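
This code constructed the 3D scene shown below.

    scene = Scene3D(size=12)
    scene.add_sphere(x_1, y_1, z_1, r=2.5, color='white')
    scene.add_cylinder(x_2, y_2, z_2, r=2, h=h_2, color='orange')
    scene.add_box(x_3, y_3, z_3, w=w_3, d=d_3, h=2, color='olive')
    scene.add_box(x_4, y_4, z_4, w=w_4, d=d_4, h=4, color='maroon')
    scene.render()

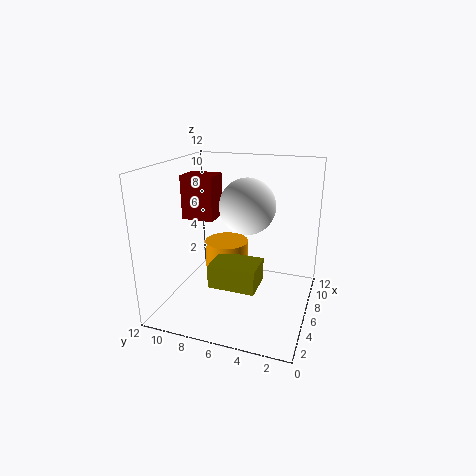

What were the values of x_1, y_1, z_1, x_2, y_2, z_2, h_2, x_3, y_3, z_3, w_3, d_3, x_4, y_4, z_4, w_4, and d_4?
x_1 = 8.5, y_1 = 6, z_1 = 8, x_2 = 8.5, y_2 = 8, z_2 = 1.5, h_2 = 3, x_3 = 4, y_3 = 4, z_3 = 2, w_3 = 3, d_3 = 4, x_4 = 7.5, y_4 = 9, z_4 = 6.5, w_4 = 2.5, d_4 = 3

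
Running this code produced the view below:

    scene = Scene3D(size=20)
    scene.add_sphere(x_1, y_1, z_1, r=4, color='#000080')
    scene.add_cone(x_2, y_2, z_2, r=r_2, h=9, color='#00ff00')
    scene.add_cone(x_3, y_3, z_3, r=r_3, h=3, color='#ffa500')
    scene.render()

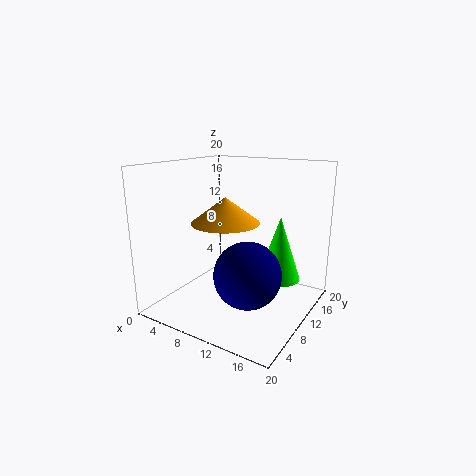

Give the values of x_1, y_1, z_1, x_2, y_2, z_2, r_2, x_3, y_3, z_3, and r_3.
x_1 = 15, y_1 = 4, z_1 = 8, x_2 = 15, y_2 = 13, z_2 = 4, r_2 = 3, x_3 = 12, y_3 = 4, z_3 = 14, r_3 = 4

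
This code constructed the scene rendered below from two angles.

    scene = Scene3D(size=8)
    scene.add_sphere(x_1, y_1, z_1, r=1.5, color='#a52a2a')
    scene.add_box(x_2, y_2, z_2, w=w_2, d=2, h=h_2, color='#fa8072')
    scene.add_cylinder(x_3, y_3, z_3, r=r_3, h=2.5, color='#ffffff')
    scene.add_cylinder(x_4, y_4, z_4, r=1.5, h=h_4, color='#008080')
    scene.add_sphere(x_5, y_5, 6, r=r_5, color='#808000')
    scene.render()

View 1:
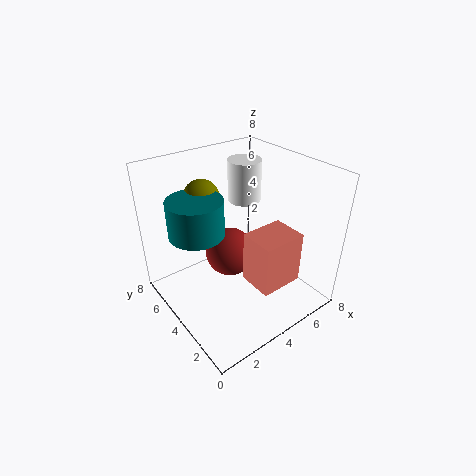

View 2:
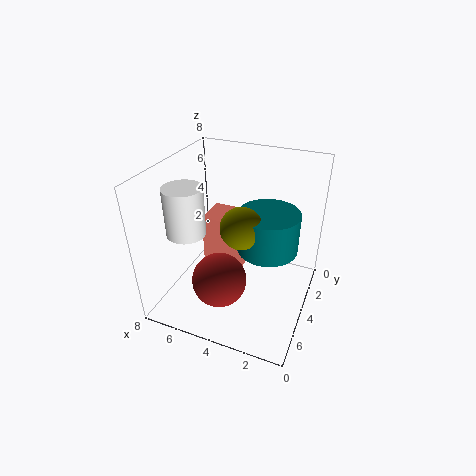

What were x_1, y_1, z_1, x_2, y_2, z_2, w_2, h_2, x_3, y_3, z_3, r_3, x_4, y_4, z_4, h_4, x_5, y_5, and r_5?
x_1 = 4.5; y_1 = 5.5; z_1 = 2; x_2 = 4; y_2 = 1.5; z_2 = 1.5; w_2 = 2.5; h_2 = 3; x_3 = 6; y_3 = 6; z_3 = 5; r_3 = 1; x_4 = 2; y_4 = 5; z_4 = 4.5; h_4 = 2; x_5 = 3; y_5 = 6; r_5 = 1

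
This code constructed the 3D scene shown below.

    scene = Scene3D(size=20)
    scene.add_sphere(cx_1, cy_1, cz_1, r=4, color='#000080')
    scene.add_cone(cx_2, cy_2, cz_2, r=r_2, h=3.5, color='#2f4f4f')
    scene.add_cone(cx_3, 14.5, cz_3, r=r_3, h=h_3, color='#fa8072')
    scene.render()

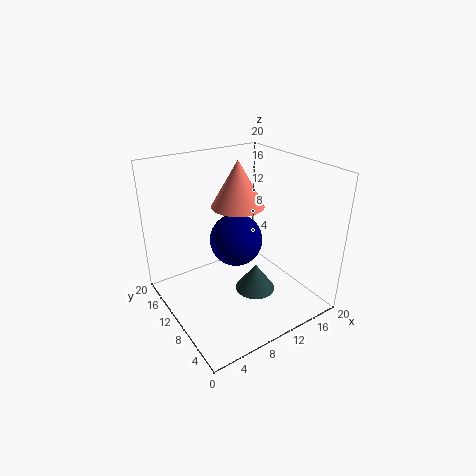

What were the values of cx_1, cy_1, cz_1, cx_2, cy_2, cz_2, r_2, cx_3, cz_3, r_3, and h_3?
cx_1 = 12; cy_1 = 13.5; cz_1 = 7.5; cx_2 = 9; cy_2 = 4.5; cz_2 = 5.5; r_2 = 2.5; cx_3 = 13; cz_3 = 12.5; r_3 = 4; h_3 = 7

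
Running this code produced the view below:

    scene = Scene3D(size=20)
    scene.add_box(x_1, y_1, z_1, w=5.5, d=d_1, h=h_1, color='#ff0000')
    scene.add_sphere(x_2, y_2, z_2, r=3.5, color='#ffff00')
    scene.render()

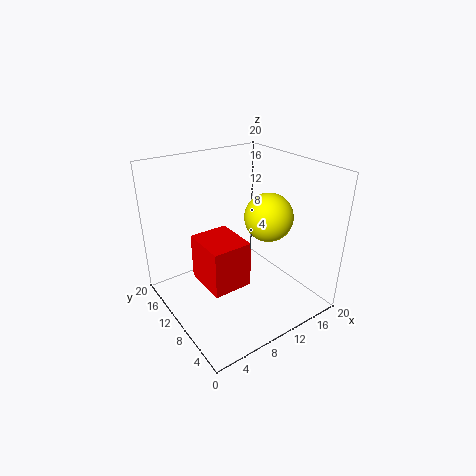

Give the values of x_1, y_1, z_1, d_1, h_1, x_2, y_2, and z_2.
x_1 = 4.5, y_1 = 7, z_1 = 4, d_1 = 6.5, h_1 = 6.5, x_2 = 15, y_2 = 9.5, z_2 = 12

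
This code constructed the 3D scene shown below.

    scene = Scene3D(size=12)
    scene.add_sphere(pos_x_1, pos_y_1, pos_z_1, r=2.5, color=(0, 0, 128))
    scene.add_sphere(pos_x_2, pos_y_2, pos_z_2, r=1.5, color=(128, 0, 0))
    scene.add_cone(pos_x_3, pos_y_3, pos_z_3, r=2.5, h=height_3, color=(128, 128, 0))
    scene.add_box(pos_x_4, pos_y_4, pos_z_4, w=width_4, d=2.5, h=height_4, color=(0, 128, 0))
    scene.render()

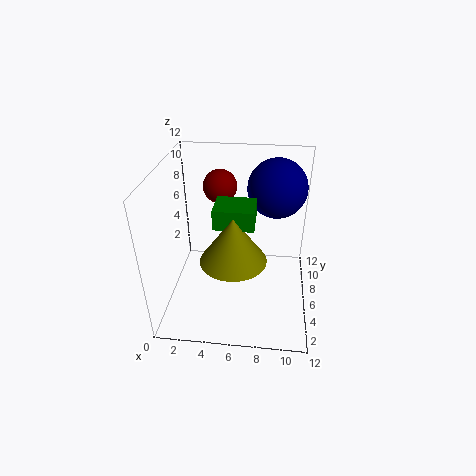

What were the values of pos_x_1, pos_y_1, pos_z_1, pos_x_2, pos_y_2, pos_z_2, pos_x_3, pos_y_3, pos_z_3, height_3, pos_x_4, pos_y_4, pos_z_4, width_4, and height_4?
pos_x_1 = 9, pos_y_1 = 8.5, pos_z_1 = 9.5, pos_x_2 = 4, pos_y_2 = 9.5, pos_z_2 = 9, pos_x_3 = 6, pos_y_3 = 3, pos_z_3 = 6, height_3 = 3.5, pos_x_4 = 4.5, pos_y_4 = 3, pos_z_4 = 8.5, width_4 = 3, height_4 = 1.5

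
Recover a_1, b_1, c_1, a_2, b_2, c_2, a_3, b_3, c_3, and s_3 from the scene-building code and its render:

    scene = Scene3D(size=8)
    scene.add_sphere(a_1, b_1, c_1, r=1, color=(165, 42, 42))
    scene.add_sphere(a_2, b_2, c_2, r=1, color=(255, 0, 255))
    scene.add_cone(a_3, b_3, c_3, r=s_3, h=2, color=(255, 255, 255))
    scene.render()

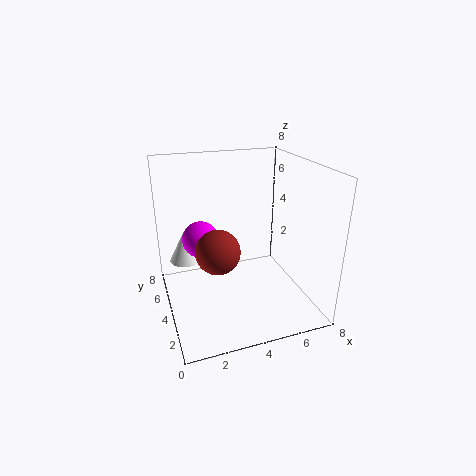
a_1 = 2; b_1 = 1; c_1 = 5; a_2 = 2; b_2 = 4.5; c_2 = 4; a_3 = 1.5; b_3 = 7; c_3 = 1.5; s_3 = 1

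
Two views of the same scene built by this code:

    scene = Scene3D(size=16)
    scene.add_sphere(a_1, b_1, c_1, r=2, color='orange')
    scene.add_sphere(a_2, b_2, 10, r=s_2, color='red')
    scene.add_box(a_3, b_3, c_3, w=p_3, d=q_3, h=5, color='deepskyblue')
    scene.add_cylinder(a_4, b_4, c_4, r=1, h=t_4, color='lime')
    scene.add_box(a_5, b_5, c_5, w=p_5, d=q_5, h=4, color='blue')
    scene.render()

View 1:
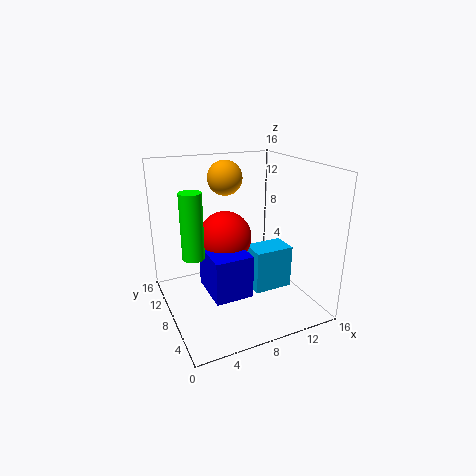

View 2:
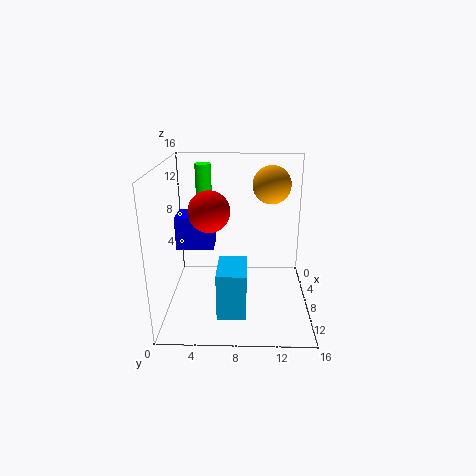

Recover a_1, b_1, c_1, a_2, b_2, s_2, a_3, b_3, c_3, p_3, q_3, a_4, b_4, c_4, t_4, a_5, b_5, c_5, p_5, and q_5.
a_1 = 8
b_1 = 11.5
c_1 = 14
a_2 = 5
b_2 = 4.5
s_2 = 2.5
a_3 = 9.5
b_3 = 6
c_3 = 1.5
p_3 = 4.5
q_3 = 3
a_4 = 1.5
b_4 = 3.5
c_4 = 9
t_4 = 6
a_5 = 2.5
b_5 = 0.5
c_5 = 5.5
p_5 = 3.5
q_5 = 4.5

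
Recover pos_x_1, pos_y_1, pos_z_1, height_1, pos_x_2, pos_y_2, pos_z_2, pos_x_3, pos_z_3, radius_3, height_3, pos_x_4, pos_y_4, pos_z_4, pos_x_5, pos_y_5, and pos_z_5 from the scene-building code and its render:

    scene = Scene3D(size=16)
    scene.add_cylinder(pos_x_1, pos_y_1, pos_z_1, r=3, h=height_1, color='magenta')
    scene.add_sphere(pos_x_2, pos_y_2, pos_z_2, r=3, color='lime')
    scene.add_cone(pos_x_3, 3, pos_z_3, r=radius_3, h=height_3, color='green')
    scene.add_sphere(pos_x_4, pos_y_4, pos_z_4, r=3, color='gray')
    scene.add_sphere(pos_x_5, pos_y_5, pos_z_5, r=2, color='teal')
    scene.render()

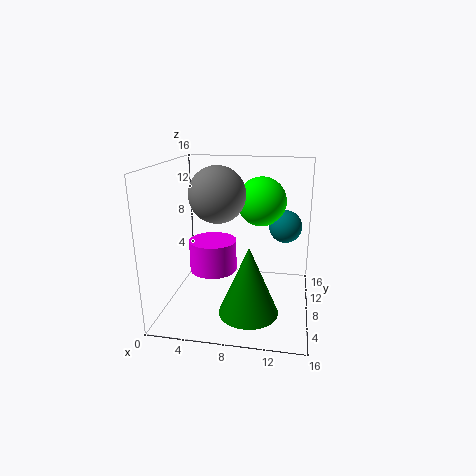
pos_x_1 = 4; pos_y_1 = 12; pos_z_1 = 2; height_1 = 4; pos_x_2 = 10; pos_y_2 = 13; pos_z_2 = 11; pos_x_3 = 10; pos_z_3 = 2; radius_3 = 3; height_3 = 7; pos_x_4 = 6; pos_y_4 = 7; pos_z_4 = 13; pos_x_5 = 13; pos_y_5 = 13; pos_z_5 = 8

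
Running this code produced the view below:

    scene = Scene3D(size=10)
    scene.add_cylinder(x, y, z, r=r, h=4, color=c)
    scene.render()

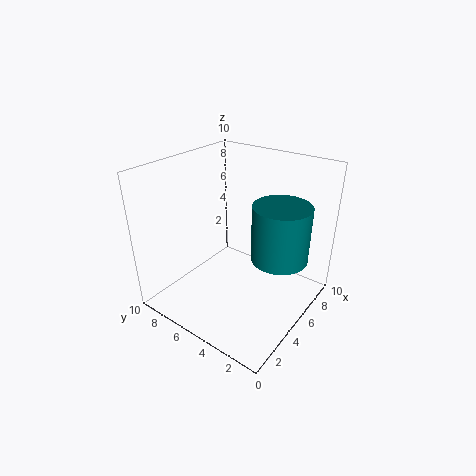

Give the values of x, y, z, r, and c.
x = 6.5; y = 2.5; z = 3.5; r = 2; c = 'teal'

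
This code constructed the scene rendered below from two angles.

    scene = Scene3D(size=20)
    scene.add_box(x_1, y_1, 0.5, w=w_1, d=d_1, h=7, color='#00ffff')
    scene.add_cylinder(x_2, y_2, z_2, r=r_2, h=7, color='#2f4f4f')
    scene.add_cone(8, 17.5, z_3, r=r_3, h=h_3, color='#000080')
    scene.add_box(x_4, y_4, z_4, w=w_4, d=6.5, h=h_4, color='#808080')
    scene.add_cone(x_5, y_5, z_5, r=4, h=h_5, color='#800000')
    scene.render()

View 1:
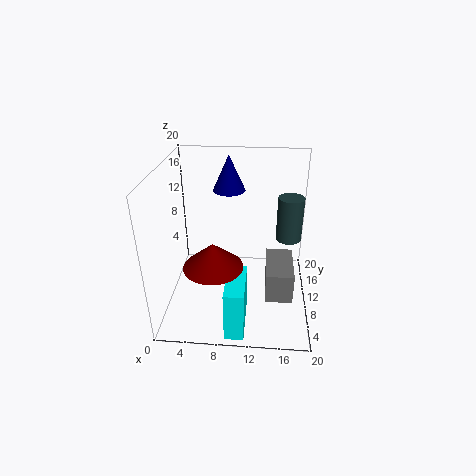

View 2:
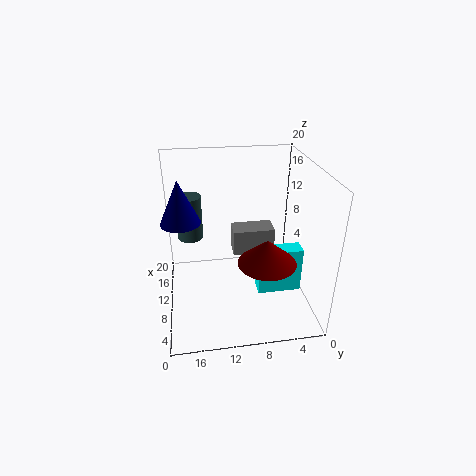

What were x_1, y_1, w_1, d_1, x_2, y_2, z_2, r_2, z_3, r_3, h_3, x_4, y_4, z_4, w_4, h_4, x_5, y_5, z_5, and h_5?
x_1 = 9
y_1 = 0.5
w_1 = 2.5
d_1 = 6.5
x_2 = 17.5
y_2 = 16.5
z_2 = 6.5
r_2 = 2
z_3 = 14
r_3 = 2.5
h_3 = 5.5
x_4 = 14
y_4 = 3.5
z_4 = 4.5
w_4 = 3.5
h_4 = 4
x_5 = 7
y_5 = 6.5
z_5 = 7.5
h_5 = 3.5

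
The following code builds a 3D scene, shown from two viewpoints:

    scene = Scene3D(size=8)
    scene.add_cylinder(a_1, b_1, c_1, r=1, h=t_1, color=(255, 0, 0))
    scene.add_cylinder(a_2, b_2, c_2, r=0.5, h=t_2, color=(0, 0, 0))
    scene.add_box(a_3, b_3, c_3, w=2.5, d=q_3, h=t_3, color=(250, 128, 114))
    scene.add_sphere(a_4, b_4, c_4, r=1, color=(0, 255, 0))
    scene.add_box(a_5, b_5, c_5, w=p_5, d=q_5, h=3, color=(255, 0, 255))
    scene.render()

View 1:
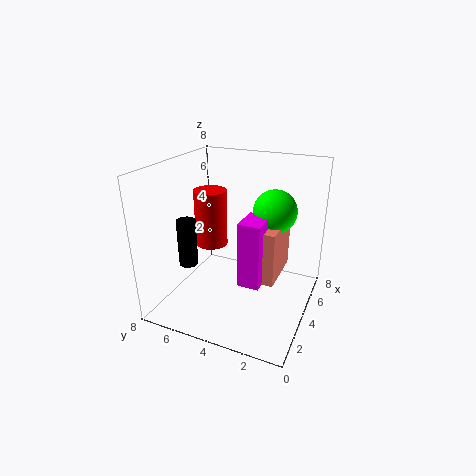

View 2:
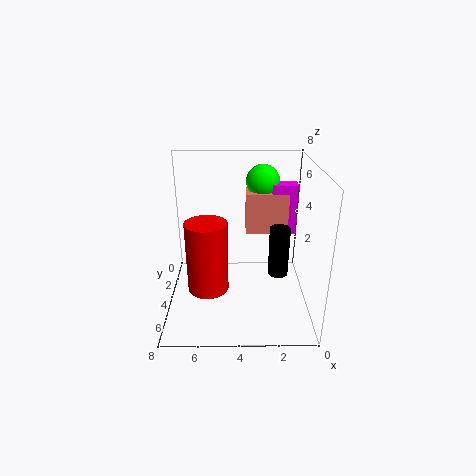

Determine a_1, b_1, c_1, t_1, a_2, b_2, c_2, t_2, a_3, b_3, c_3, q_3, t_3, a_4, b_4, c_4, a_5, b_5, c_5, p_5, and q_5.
a_1 = 5.5
b_1 = 6.5
c_1 = 2.5
t_1 = 3.5
a_2 = 2
b_2 = 6
c_2 = 3
t_2 = 2.5
a_3 = 1
b_3 = 1
c_3 = 3.5
q_3 = 1.5
t_3 = 2.5
a_4 = 2.5
b_4 = 1.5
c_4 = 6.5
a_5 = 0.5
b_5 = 1.5
c_5 = 3.5
p_5 = 1.5
q_5 = 1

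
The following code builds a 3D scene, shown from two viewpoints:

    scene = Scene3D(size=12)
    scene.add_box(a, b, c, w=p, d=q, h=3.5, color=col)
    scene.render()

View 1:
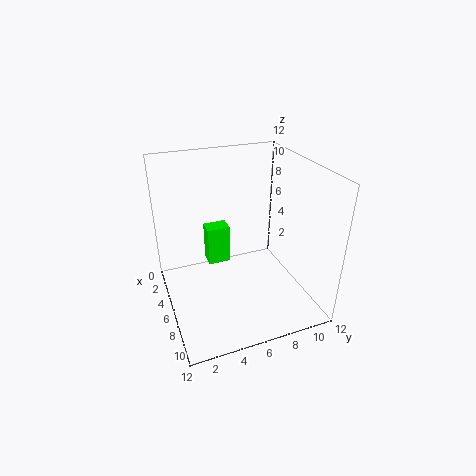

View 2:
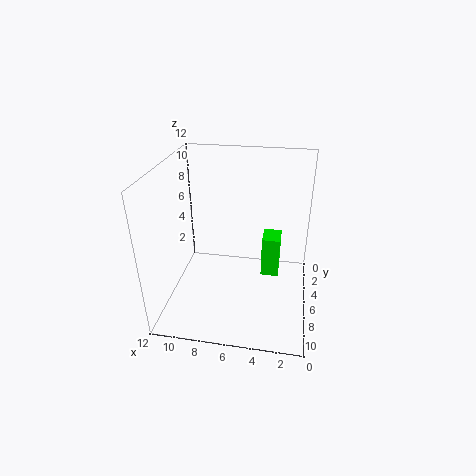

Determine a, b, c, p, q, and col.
a = 2.5
b = 4
c = 2.5
p = 1.5
q = 2
col = 'lime'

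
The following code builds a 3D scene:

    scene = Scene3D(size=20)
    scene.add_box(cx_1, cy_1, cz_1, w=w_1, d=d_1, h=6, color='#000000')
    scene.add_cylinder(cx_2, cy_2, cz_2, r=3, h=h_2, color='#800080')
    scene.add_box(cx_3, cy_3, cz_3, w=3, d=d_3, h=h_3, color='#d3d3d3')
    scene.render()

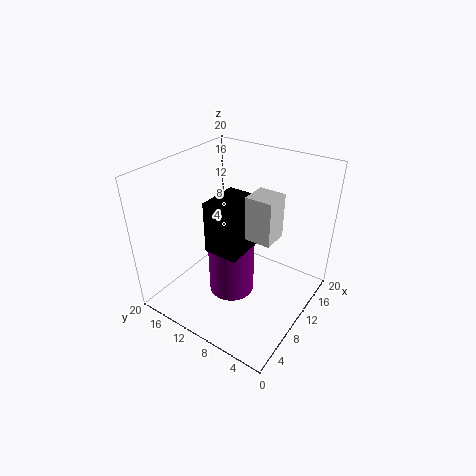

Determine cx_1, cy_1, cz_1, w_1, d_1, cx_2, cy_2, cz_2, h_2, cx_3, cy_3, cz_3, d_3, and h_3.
cx_1 = 2, cy_1 = 5, cz_1 = 13, w_1 = 5, d_1 = 4, cx_2 = 7, cy_2 = 9, cz_2 = 4, h_2 = 9, cx_3 = 4, cy_3 = 2, cz_3 = 15, d_3 = 3, h_3 = 5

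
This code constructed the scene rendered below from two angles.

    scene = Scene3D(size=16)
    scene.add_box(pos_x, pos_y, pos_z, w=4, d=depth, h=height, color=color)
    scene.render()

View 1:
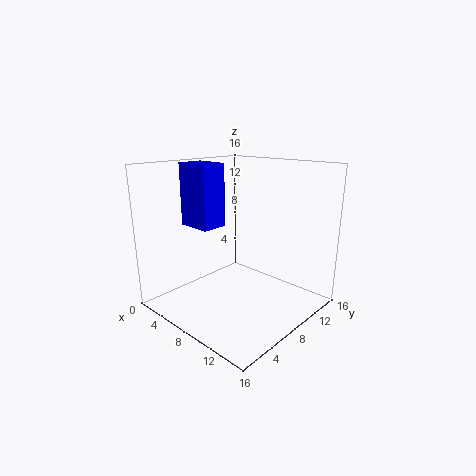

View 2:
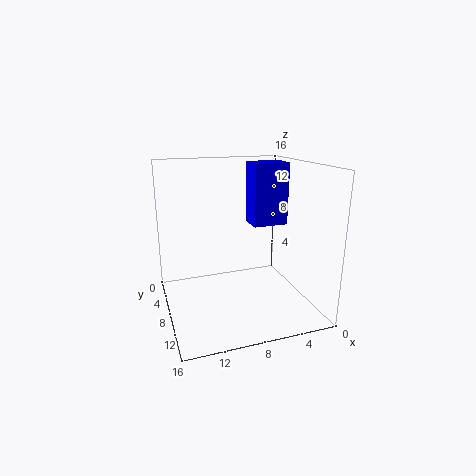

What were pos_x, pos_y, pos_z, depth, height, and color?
pos_x = 2; pos_y = 5; pos_z = 9; depth = 3; height = 7; color = 'blue'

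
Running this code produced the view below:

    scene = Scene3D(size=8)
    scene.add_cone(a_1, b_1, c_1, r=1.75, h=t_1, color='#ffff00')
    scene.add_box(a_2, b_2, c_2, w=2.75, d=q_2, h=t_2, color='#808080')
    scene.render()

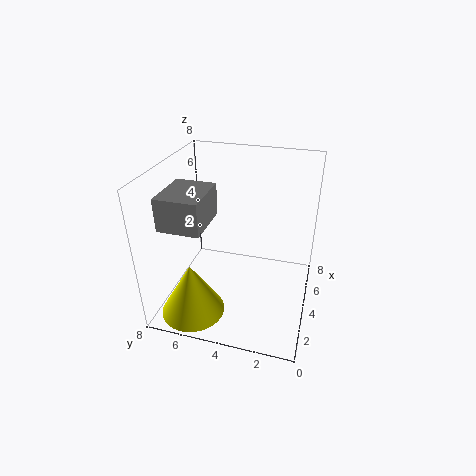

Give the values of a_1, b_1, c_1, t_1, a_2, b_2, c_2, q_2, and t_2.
a_1 = 1.75
b_1 = 6
c_1 = 0.25
t_1 = 3
a_2 = 1.5
b_2 = 5.25
c_2 = 5.25
q_2 = 2.25
t_2 = 1.75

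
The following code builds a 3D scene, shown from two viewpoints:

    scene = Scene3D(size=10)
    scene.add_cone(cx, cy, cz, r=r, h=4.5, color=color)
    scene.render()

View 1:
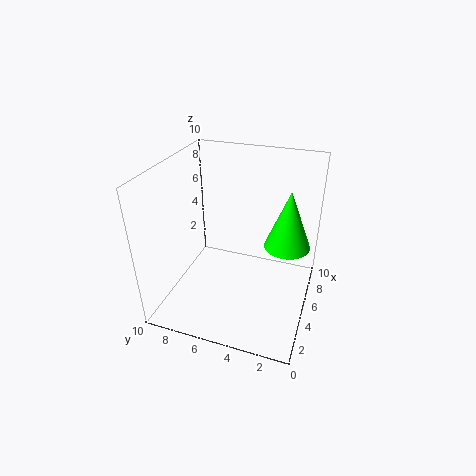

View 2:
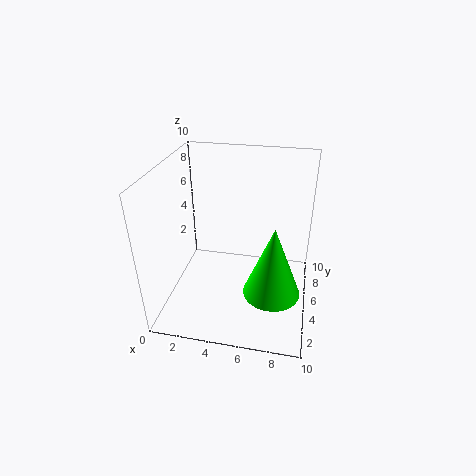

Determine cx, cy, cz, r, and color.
cx = 7.75
cy = 2
cz = 3.25
r = 1.75
color = 'lime'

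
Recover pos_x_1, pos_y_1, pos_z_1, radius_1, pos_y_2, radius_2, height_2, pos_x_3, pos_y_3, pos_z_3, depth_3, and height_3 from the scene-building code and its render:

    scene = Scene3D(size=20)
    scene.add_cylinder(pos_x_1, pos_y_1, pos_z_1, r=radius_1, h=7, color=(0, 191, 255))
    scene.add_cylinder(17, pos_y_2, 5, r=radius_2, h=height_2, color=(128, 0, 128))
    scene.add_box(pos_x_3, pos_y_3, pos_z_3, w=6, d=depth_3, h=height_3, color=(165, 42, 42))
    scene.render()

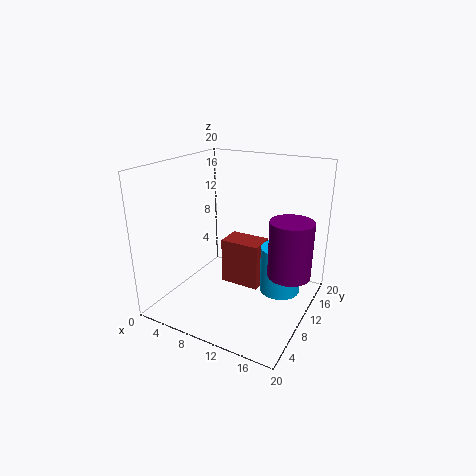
pos_x_1 = 15
pos_y_1 = 14
pos_z_1 = 1
radius_1 = 3
pos_y_2 = 12
radius_2 = 3
height_2 = 8
pos_x_3 = 6
pos_y_3 = 12
pos_z_3 = 1
depth_3 = 4
height_3 = 7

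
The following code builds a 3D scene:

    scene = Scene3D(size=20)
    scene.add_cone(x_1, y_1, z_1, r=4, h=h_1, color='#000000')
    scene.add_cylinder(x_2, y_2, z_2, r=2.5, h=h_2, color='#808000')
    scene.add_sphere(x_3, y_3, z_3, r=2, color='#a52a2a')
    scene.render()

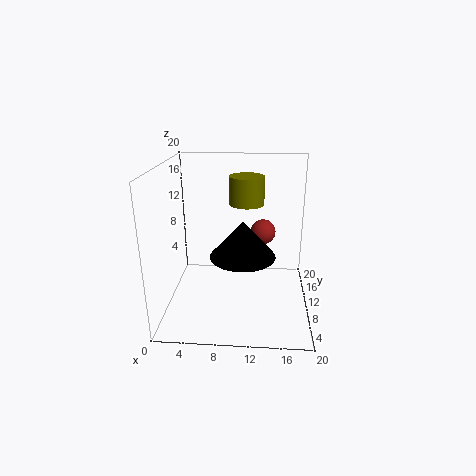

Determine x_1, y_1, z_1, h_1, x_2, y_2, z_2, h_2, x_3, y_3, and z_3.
x_1 = 11, y_1 = 4.5, z_1 = 10, h_1 = 4.5, x_2 = 11, y_2 = 13, z_2 = 14, h_2 = 4, x_3 = 13.5, y_3 = 17.5, z_3 = 8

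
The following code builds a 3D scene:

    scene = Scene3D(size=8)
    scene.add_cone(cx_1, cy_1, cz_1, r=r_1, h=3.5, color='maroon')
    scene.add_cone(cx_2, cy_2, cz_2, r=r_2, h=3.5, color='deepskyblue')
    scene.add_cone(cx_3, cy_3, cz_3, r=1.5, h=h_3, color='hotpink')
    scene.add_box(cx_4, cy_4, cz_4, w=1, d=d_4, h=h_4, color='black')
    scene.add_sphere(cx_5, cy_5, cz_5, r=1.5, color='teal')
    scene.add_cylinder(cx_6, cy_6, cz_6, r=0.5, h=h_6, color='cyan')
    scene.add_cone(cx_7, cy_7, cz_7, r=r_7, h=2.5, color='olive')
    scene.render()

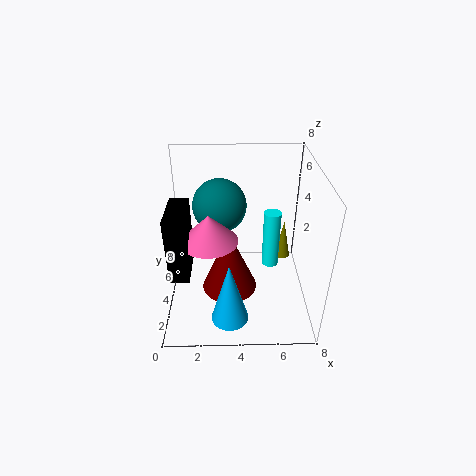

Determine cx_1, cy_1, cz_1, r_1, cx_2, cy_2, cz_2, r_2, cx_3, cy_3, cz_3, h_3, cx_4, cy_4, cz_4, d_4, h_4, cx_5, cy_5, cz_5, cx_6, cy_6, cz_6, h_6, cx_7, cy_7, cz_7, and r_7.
cx_1 = 3.5, cy_1 = 3, cz_1 = 1.5, r_1 = 1.5, cx_2 = 3.5, cy_2 = 1.5, cz_2 = 0.5, r_2 = 1, cx_3 = 2.5, cy_3 = 3, cz_3 = 4.5, h_3 = 1.5, cx_4 = 0.5, cy_4 = 1.5, cz_4 = 3, d_4 = 2.5, h_4 = 3.5, cx_5 = 3, cy_5 = 5, cz_5 = 5.5, cx_6 = 6, cy_6 = 5, cz_6 = 1.5, h_6 = 3.5, cx_7 = 7, cy_7 = 6.5, cz_7 = 1, r_7 = 0.5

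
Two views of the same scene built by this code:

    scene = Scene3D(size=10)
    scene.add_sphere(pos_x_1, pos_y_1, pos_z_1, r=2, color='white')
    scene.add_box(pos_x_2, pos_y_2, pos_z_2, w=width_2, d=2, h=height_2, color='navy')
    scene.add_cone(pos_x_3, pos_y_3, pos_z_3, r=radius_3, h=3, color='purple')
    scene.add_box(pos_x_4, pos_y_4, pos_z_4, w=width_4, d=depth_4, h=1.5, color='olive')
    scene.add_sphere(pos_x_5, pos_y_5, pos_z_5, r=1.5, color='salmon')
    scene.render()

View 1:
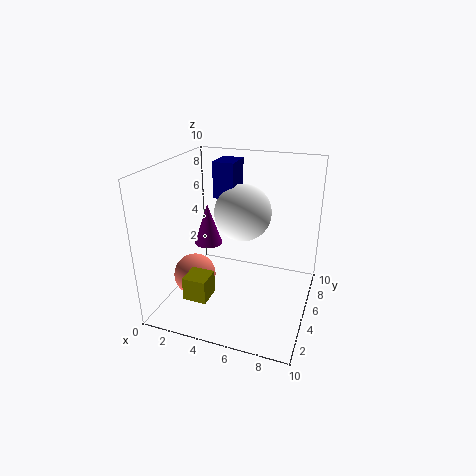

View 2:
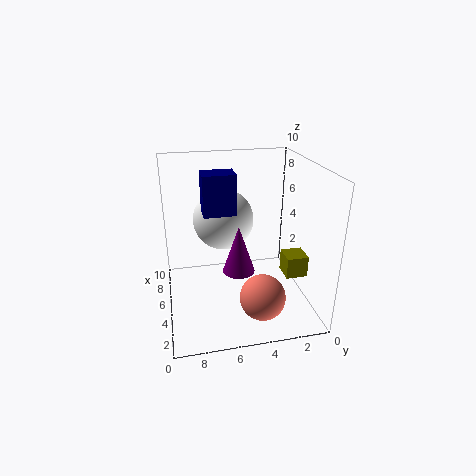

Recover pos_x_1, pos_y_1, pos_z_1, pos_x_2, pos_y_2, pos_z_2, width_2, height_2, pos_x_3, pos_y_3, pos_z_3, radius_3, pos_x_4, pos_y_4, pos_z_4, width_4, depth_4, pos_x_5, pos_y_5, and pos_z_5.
pos_x_1 = 5, pos_y_1 = 6, pos_z_1 = 6.5, pos_x_2 = 3, pos_y_2 = 5.5, pos_z_2 = 7.5, width_2 = 1.5, height_2 = 2.5, pos_x_3 = 2.5, pos_y_3 = 5.5, pos_z_3 = 4, radius_3 = 1, pos_x_4 = 3, pos_y_4 = 0.5, pos_z_4 = 2.5, width_4 = 1.5, depth_4 = 1.5, pos_x_5 = 2, pos_y_5 = 4, pos_z_5 = 2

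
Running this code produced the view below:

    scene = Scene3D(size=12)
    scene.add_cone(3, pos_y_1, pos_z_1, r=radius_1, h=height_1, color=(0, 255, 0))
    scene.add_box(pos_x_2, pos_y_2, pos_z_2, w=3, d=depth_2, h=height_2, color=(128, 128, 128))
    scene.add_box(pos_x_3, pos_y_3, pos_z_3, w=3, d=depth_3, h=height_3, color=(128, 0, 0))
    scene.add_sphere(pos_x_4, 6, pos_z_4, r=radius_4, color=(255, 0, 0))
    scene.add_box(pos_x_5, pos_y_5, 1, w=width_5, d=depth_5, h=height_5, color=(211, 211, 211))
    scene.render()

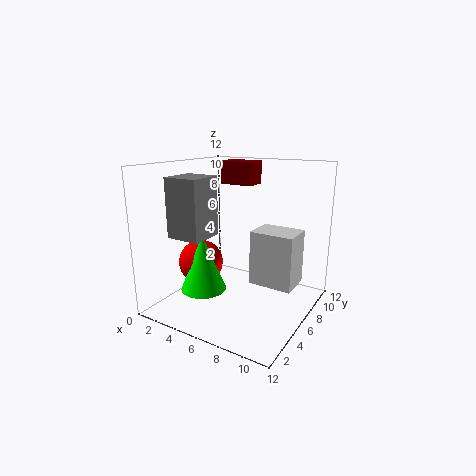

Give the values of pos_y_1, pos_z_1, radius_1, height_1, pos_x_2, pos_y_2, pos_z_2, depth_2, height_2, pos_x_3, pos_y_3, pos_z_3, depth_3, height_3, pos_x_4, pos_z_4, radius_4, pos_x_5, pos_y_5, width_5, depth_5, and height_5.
pos_y_1 = 5; pos_z_1 = 1; radius_1 = 2; height_1 = 5; pos_x_2 = 1; pos_y_2 = 3; pos_z_2 = 6; depth_2 = 3; height_2 = 5; pos_x_3 = 3; pos_y_3 = 8; pos_z_3 = 10; depth_3 = 2; height_3 = 2; pos_x_4 = 2; pos_z_4 = 3; radius_4 = 2; pos_x_5 = 6; pos_y_5 = 8; width_5 = 4; depth_5 = 3; height_5 = 5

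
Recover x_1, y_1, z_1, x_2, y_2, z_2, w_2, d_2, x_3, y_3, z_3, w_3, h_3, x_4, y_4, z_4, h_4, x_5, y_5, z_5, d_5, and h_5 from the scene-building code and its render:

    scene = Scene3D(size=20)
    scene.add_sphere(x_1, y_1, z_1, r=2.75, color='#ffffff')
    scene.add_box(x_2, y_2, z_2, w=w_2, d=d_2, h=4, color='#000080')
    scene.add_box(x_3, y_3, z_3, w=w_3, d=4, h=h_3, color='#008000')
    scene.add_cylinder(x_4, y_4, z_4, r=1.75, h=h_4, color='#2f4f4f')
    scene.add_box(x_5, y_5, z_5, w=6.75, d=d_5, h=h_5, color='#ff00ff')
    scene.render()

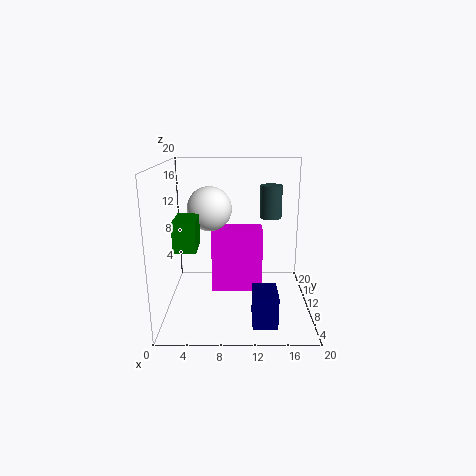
x_1 = 6.5; y_1 = 6.5; z_1 = 15; x_2 = 11.75; y_2 = 0.25; z_2 = 2; w_2 = 3; d_2 = 4; x_3 = 3; y_3 = 0.25; z_3 = 11.5; w_3 = 2.5; h_3 = 3.5; x_4 = 15.25; y_4 = 18; z_4 = 10.75; h_4 = 5.25; x_5 = 6.5; y_5 = 7.25; z_5 = 3.25; d_5 = 3.5; h_5 = 8.5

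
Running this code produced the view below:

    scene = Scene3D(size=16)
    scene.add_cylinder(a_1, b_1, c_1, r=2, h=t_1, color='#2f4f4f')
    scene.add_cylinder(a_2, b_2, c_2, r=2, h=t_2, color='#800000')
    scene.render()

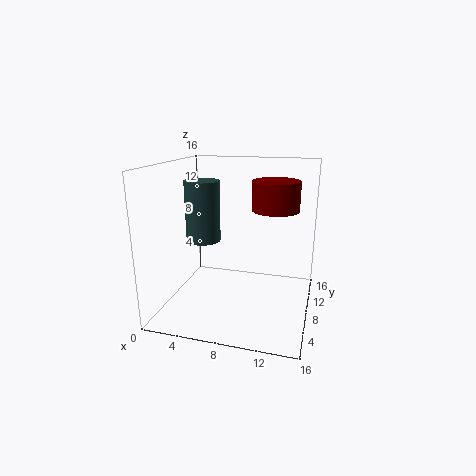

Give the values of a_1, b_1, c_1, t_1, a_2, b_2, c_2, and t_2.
a_1 = 3.5
b_1 = 9
c_1 = 7
t_1 = 7
a_2 = 13
b_2 = 2
c_2 = 13
t_2 = 2.5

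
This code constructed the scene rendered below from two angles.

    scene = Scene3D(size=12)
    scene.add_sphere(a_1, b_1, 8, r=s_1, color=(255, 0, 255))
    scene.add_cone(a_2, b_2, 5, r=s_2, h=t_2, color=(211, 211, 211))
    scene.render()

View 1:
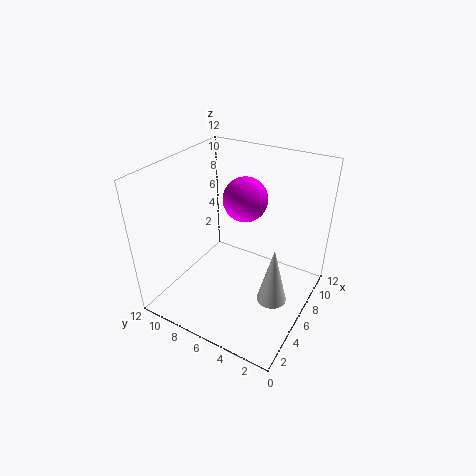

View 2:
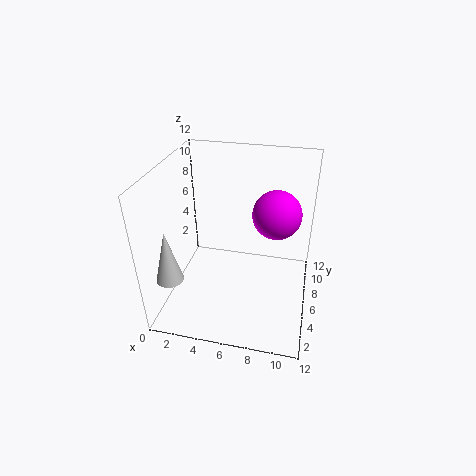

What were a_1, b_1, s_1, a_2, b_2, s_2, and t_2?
a_1 = 9; b_1 = 7; s_1 = 2; a_2 = 2; b_2 = 1; s_2 = 1; t_2 = 4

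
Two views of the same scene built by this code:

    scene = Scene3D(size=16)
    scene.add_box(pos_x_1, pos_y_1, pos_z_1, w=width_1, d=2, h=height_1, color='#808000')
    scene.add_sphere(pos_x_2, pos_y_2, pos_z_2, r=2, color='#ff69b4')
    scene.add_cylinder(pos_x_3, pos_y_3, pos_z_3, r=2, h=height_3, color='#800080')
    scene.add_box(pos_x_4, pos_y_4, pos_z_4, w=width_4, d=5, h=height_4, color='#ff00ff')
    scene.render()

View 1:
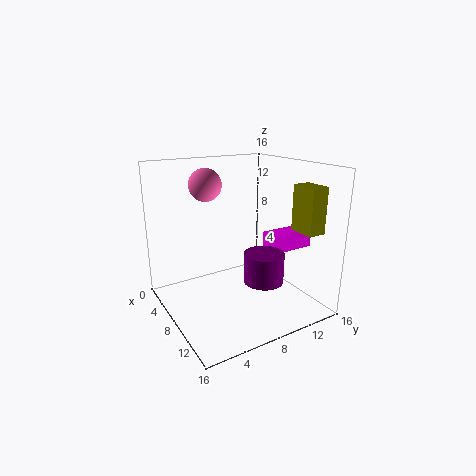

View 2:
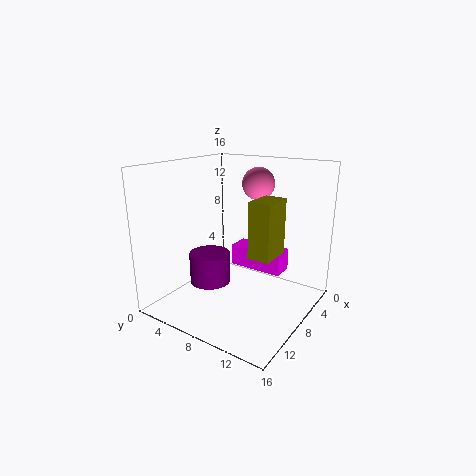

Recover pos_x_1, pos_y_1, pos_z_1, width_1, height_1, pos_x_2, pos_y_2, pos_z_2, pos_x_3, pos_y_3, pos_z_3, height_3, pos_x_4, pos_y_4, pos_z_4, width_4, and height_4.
pos_x_1 = 11
pos_y_1 = 13
pos_z_1 = 9
width_1 = 3
height_1 = 5
pos_x_2 = 2
pos_y_2 = 7
pos_z_2 = 13
pos_x_3 = 13
pos_y_3 = 8
pos_z_3 = 5
height_3 = 3
pos_x_4 = 10
pos_y_4 = 10
pos_z_4 = 7
width_4 = 2
height_4 = 2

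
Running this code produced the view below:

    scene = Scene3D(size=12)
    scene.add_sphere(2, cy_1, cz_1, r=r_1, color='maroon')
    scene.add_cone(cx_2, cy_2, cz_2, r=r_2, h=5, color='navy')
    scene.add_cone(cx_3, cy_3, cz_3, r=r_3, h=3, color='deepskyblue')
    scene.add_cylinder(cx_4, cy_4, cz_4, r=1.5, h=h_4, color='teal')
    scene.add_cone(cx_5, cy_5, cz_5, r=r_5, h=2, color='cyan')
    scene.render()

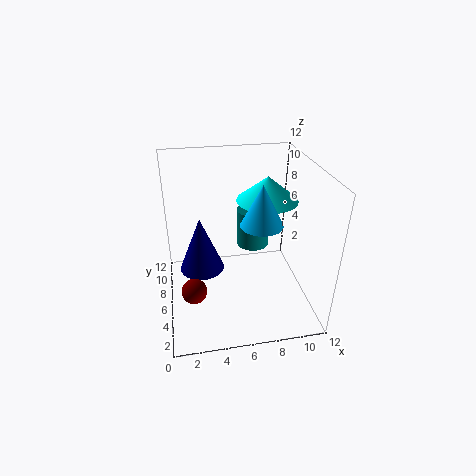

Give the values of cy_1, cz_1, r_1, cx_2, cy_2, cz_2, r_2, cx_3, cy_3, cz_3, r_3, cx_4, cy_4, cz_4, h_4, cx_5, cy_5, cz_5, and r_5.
cy_1 = 3.5
cz_1 = 3
r_1 = 1
cx_2 = 3
cy_2 = 8
cz_2 = 2
r_2 = 2
cx_3 = 7
cy_3 = 2.5
cz_3 = 9
r_3 = 1.5
cx_4 = 8
cy_4 = 9
cz_4 = 3.5
h_4 = 3.5
cx_5 = 8.5
cy_5 = 6.5
cz_5 = 9
r_5 = 2.5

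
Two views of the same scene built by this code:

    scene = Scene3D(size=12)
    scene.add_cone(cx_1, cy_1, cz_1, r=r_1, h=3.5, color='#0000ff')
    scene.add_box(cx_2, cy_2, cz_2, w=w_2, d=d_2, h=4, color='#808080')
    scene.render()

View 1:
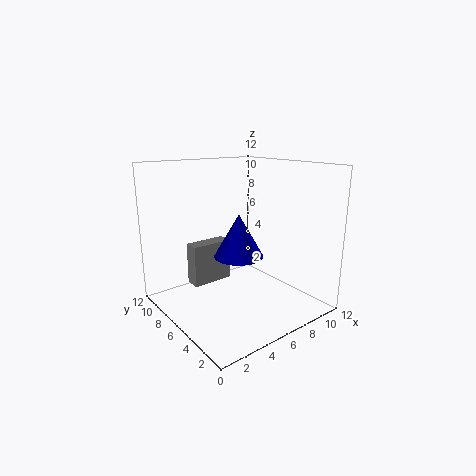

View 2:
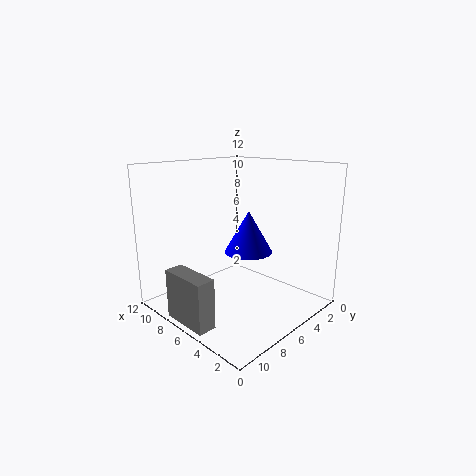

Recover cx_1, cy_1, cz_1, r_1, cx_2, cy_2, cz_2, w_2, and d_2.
cx_1 = 5.5
cy_1 = 5.25
cz_1 = 4.75
r_1 = 2
cx_2 = 4.25
cy_2 = 10.25
cz_2 = 0.25
w_2 = 4
d_2 = 1.5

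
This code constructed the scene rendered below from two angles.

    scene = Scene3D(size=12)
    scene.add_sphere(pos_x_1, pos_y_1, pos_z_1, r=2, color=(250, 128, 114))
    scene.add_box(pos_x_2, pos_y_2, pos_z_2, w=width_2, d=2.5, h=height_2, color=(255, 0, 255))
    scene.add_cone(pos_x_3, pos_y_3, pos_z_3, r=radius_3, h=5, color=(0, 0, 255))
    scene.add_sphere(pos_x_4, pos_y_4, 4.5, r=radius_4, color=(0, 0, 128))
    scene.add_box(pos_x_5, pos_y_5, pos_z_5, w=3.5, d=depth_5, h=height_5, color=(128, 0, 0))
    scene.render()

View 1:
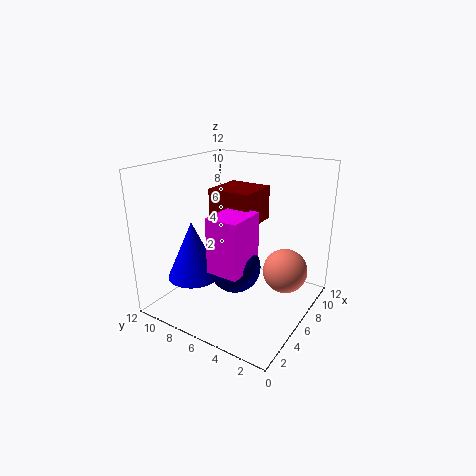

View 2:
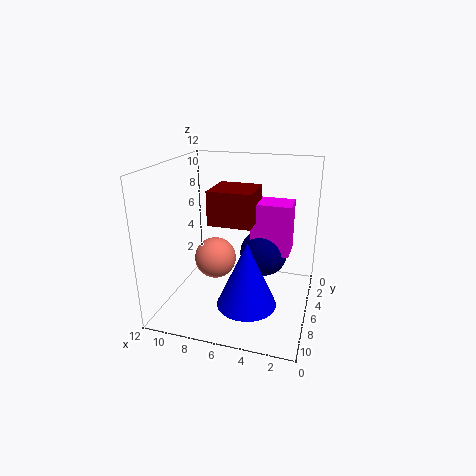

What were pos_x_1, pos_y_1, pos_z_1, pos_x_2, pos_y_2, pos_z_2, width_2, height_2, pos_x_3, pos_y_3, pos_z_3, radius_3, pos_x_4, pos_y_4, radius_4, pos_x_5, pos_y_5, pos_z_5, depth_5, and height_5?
pos_x_1 = 9.25; pos_y_1 = 3; pos_z_1 = 2.25; pos_x_2 = 1.75; pos_y_2 = 3.5; pos_z_2 = 4.75; width_2 = 3.25; height_2 = 4.25; pos_x_3 = 4.25; pos_y_3 = 9.5; pos_z_3 = 2.25; radius_3 = 2.25; pos_x_4 = 4; pos_y_4 = 5; radius_4 = 2; pos_x_5 = 4.5; pos_y_5 = 4.25; pos_z_5 = 7.5; depth_5 = 3.5; height_5 = 2.75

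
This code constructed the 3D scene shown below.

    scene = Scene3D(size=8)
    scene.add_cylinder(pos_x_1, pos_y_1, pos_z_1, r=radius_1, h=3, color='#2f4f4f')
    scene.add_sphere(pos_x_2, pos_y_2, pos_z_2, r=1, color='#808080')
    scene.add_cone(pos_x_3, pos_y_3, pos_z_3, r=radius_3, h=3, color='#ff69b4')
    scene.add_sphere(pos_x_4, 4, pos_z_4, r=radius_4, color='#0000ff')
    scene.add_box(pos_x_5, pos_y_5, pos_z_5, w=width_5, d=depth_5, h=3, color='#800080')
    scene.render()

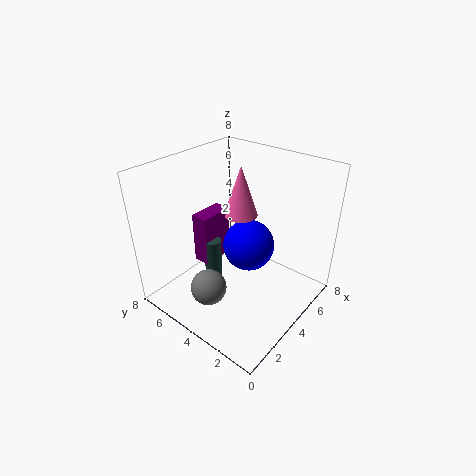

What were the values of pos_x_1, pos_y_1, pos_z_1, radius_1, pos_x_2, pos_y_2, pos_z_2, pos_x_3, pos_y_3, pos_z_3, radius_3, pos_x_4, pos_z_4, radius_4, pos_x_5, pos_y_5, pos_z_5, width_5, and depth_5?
pos_x_1 = 3.5
pos_y_1 = 5.5
pos_z_1 = 0.5
radius_1 = 0.5
pos_x_2 = 2
pos_y_2 = 4.5
pos_z_2 = 1.5
pos_x_3 = 5.5
pos_y_3 = 5
pos_z_3 = 4.5
radius_3 = 1
pos_x_4 = 5
pos_z_4 = 3
radius_4 = 1.5
pos_x_5 = 3
pos_y_5 = 5.5
pos_z_5 = 2
width_5 = 2
depth_5 = 1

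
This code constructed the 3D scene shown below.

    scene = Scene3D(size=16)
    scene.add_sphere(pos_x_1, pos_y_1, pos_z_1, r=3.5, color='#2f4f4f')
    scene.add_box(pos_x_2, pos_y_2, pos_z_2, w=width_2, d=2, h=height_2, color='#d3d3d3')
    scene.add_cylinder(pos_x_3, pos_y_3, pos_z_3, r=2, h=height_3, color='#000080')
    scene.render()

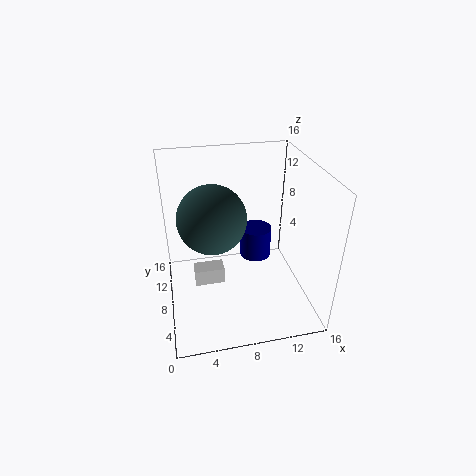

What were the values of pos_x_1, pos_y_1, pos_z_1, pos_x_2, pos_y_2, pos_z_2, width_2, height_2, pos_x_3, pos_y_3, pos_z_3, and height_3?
pos_x_1 = 5
pos_y_1 = 6.5
pos_z_1 = 11.5
pos_x_2 = 3
pos_y_2 = 8.5
pos_z_2 = 1.5
width_2 = 3.5
height_2 = 2
pos_x_3 = 11.5
pos_y_3 = 13
pos_z_3 = 2
height_3 = 4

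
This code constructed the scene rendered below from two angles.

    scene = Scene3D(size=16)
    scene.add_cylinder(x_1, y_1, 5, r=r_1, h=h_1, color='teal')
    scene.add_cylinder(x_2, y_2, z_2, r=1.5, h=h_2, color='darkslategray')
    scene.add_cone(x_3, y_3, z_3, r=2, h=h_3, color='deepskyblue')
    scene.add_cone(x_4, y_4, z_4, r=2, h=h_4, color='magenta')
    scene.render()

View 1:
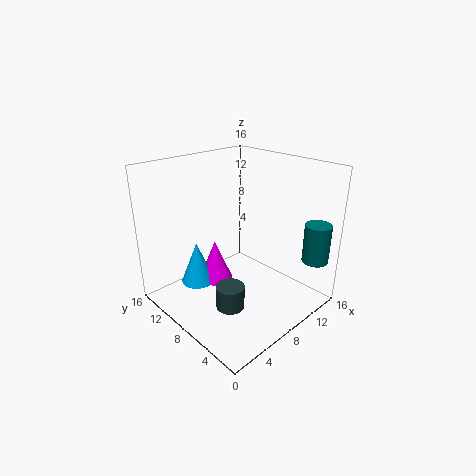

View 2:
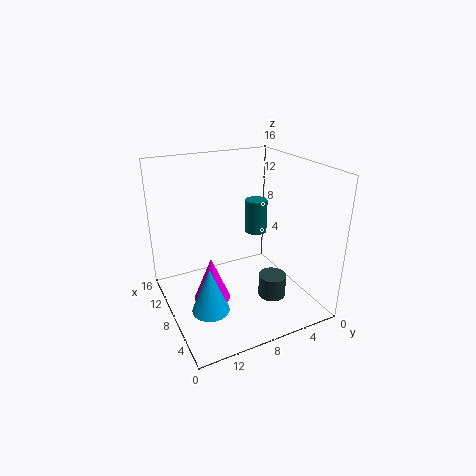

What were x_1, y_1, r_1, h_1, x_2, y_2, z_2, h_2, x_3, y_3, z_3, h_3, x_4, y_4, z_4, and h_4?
x_1 = 14.5
y_1 = 2
r_1 = 1.5
h_1 = 4.5
x_2 = 4.5
y_2 = 5.5
z_2 = 2
h_2 = 2.5
x_3 = 5.5
y_3 = 12.5
z_3 = 1.5
h_3 = 5
x_4 = 7.5
y_4 = 11.5
z_4 = 1.5
h_4 = 5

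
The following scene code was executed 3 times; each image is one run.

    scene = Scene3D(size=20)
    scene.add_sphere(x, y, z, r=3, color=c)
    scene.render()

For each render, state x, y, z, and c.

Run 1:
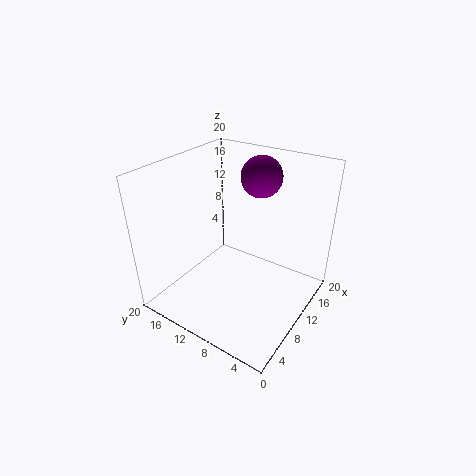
x = 16; y = 10; z = 17; c = 'purple'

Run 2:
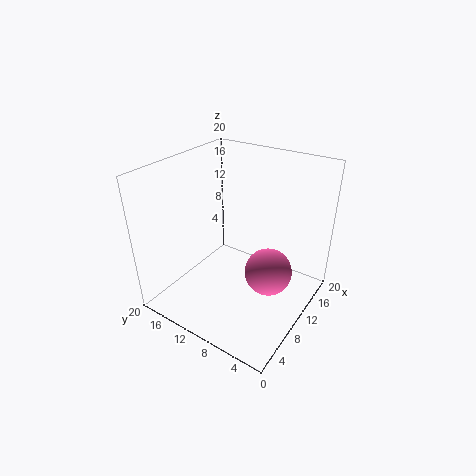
x = 8; y = 4; z = 8; c = 'hotpink'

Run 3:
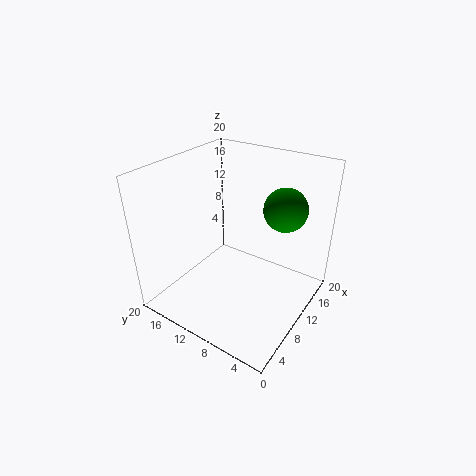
x = 14; y = 5; z = 14; c = 'green'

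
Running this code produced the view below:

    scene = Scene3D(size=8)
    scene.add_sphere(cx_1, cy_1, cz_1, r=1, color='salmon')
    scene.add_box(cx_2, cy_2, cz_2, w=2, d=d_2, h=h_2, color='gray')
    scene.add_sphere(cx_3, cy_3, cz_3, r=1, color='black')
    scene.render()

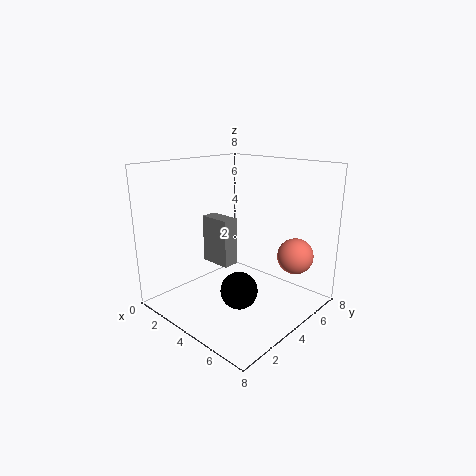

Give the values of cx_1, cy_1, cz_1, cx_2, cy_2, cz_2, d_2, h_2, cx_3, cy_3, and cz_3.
cx_1 = 6.5; cy_1 = 6; cz_1 = 3; cx_2 = 0.5; cy_2 = 4.5; cz_2 = 1.5; d_2 = 1; h_2 = 3; cx_3 = 5; cy_3 = 3; cz_3 = 1.5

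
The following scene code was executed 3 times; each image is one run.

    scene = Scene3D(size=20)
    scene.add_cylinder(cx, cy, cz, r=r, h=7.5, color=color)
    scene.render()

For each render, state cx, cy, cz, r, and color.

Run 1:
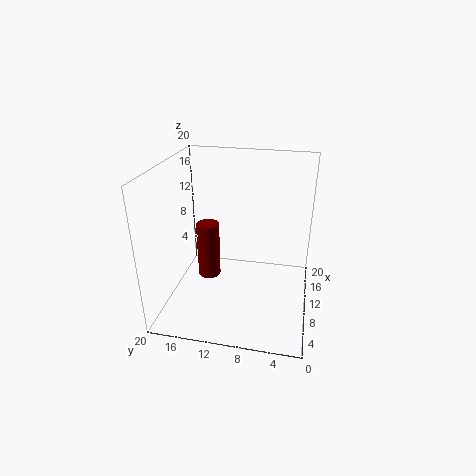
cx = 7.5; cy = 13.5; cz = 5.5; r = 1.5; color = 'maroon'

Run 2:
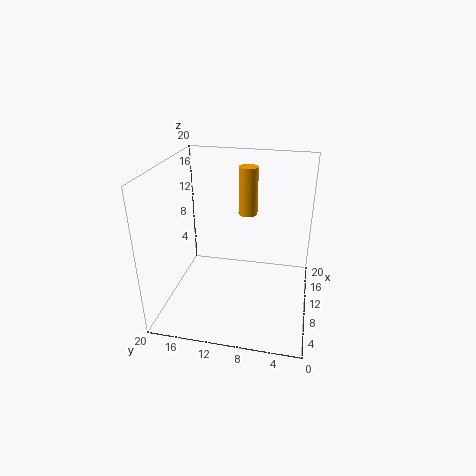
cx = 17.5; cy = 10; cz = 10.5; r = 1.5; color = 'orange'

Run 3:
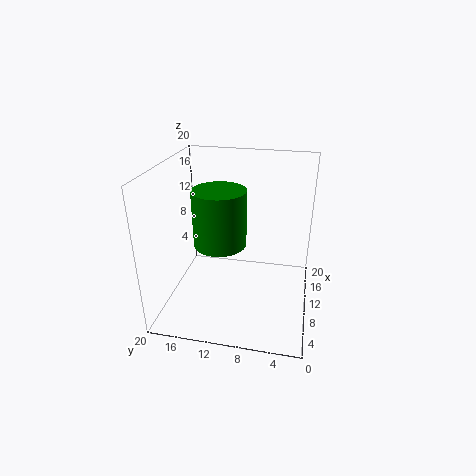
cx = 8; cy = 12; cz = 10; r = 3.5; color = 'green'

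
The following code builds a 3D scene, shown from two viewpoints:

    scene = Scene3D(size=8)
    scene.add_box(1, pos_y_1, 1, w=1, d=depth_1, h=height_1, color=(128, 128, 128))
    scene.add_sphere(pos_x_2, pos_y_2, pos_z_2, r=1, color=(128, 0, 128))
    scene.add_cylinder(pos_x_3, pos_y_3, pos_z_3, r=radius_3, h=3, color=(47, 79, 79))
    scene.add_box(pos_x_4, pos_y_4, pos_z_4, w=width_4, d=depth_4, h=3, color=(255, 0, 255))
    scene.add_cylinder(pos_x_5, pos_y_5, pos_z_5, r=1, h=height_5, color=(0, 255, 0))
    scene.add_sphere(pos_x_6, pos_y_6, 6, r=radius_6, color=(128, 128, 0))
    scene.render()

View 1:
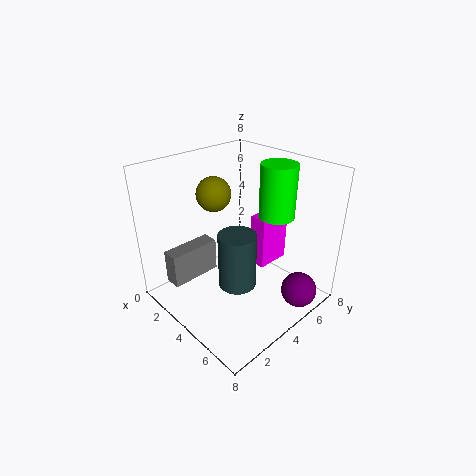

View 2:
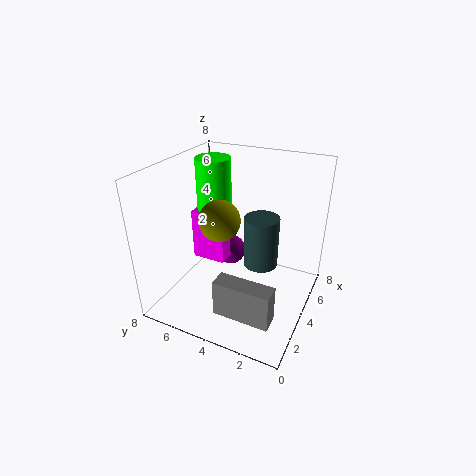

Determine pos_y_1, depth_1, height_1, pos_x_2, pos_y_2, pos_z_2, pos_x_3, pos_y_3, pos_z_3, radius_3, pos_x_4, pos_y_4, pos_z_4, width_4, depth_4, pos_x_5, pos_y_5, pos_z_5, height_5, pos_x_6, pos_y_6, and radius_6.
pos_y_1 = 1; depth_1 = 3; height_1 = 2; pos_x_2 = 7; pos_y_2 = 6; pos_z_2 = 1; pos_x_3 = 5; pos_y_3 = 3; pos_z_3 = 2; radius_3 = 1; pos_x_4 = 4; pos_y_4 = 5; pos_z_4 = 2; width_4 = 1; depth_4 = 2; pos_x_5 = 5; pos_y_5 = 6; pos_z_5 = 5; height_5 = 3; pos_x_6 = 2; pos_y_6 = 4; radius_6 = 1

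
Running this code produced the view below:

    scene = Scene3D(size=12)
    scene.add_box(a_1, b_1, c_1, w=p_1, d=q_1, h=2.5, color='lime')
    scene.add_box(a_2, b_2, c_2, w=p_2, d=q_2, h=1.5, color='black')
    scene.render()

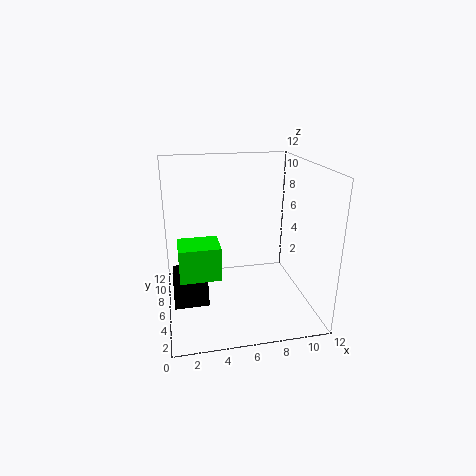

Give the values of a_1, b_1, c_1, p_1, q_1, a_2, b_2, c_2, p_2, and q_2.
a_1 = 1, b_1 = 2, c_1 = 4.5, p_1 = 3, q_1 = 2.5, a_2 = 0.5, b_2 = 2, c_2 = 2.5, p_2 = 2.5, q_2 = 4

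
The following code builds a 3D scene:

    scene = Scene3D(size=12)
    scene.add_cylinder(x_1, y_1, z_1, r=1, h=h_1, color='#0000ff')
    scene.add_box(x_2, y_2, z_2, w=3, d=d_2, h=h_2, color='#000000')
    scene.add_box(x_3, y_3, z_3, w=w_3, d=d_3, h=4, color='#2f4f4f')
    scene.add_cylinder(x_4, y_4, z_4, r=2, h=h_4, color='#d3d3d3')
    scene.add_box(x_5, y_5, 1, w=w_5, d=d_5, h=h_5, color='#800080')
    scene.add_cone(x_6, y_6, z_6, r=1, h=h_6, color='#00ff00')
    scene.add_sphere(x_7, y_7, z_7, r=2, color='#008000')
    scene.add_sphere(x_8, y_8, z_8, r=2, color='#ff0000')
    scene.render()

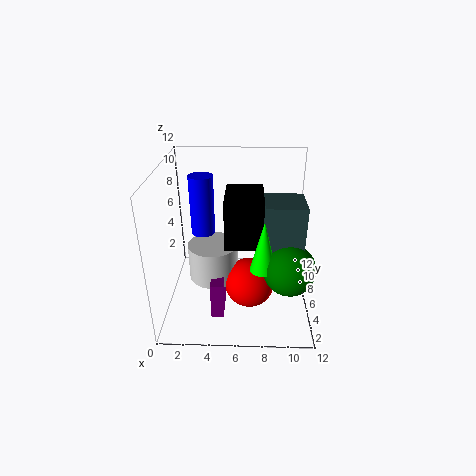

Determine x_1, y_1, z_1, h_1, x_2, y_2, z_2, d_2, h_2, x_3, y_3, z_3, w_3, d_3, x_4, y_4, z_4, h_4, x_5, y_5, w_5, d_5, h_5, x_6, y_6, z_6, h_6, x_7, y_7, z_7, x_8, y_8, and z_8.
x_1 = 3, y_1 = 7, z_1 = 6, h_1 = 5, x_2 = 5, y_2 = 4, z_2 = 6, d_2 = 4, h_2 = 4, x_3 = 8, y_3 = 3, z_3 = 6, w_3 = 3, d_3 = 3, x_4 = 4, y_4 = 5, z_4 = 3, h_4 = 3, x_5 = 4, y_5 = 2, w_5 = 1, d_5 = 3, h_5 = 3, x_6 = 8, y_6 = 3, z_6 = 5, h_6 = 4, x_7 = 10, y_7 = 3, z_7 = 5, x_8 = 7, y_8 = 4, z_8 = 3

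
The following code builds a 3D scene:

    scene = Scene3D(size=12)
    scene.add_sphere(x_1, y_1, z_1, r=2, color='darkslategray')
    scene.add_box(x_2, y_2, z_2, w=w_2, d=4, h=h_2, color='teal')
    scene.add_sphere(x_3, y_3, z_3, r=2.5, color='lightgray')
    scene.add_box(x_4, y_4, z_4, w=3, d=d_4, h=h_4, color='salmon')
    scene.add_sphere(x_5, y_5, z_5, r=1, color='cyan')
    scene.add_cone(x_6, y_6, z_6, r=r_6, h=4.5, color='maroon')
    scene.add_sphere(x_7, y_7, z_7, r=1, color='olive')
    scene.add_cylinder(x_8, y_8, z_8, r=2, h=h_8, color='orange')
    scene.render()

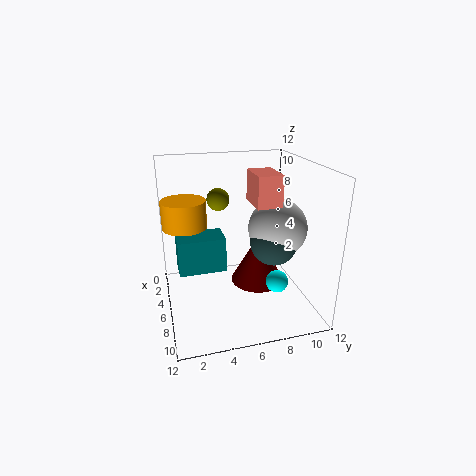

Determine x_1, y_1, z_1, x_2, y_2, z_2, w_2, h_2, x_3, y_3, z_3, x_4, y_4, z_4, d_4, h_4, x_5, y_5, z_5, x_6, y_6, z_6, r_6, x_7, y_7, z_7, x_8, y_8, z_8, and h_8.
x_1 = 6.5, y_1 = 9, z_1 = 5.5, x_2 = 3.5, y_2 = 1, z_2 = 3, w_2 = 2.5, h_2 = 3, x_3 = 6, y_3 = 9.5, z_3 = 6.5, x_4 = 5, y_4 = 7, z_4 = 9, d_4 = 2, h_4 = 2.5, x_5 = 6.5, y_5 = 9.5, z_5 = 1.5, x_6 = 4, y_6 = 8.5, z_6 = 0.5, r_6 = 2.5, x_7 = 3, y_7 = 5, z_7 = 8.5, x_8 = 2.5, y_8 = 2, z_8 = 6, h_8 = 2.5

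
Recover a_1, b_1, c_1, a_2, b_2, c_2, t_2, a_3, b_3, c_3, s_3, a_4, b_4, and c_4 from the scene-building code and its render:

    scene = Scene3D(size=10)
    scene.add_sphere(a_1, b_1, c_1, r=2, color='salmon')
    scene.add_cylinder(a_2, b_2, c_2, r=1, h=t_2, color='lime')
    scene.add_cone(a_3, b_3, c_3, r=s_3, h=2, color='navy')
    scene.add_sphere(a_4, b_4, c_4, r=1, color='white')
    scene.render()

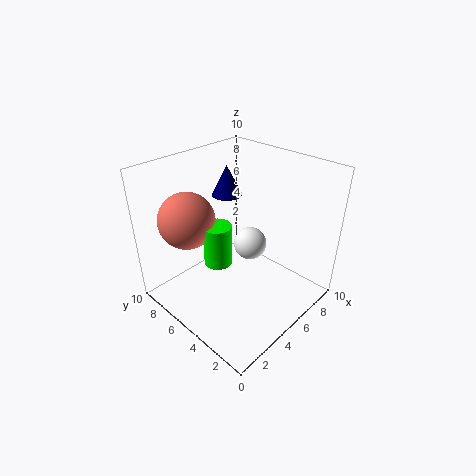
a_1 = 3
b_1 = 8
c_1 = 6
a_2 = 4
b_2 = 6
c_2 = 3
t_2 = 3
a_3 = 5
b_3 = 6
c_3 = 8
s_3 = 1
a_4 = 4
b_4 = 3
c_4 = 6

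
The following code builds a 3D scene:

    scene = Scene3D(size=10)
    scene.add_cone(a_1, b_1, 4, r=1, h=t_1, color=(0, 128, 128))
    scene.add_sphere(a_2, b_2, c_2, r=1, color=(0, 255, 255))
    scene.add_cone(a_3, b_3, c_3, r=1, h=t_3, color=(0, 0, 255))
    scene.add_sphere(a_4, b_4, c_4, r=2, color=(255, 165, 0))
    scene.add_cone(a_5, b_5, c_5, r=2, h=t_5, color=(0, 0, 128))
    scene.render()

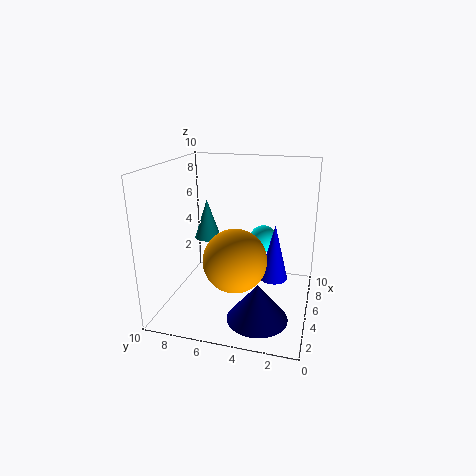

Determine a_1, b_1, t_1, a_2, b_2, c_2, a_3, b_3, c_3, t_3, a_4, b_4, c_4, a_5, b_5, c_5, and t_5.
a_1 = 7
b_1 = 8
t_1 = 3
a_2 = 6.5
b_2 = 3.5
c_2 = 4.5
a_3 = 5.5
b_3 = 2.5
c_3 = 2
t_3 = 4
a_4 = 2.5
b_4 = 4.5
c_4 = 4.5
a_5 = 2.5
b_5 = 3
c_5 = 0.5
t_5 = 2.5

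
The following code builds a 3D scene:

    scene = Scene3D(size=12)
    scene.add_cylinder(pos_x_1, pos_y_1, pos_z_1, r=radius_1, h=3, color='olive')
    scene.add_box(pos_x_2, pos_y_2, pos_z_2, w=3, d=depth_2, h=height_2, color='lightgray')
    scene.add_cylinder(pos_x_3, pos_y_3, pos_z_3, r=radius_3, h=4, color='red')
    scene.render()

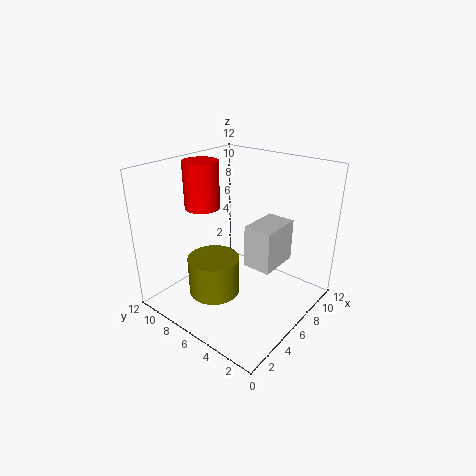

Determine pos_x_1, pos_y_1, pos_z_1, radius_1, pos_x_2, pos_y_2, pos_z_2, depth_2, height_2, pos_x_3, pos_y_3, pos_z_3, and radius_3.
pos_x_1 = 3, pos_y_1 = 6, pos_z_1 = 2.5, radius_1 = 2, pos_x_2 = 3, pos_y_2 = 1, pos_z_2 = 6, depth_2 = 2, height_2 = 3, pos_x_3 = 5.5, pos_y_3 = 9.5, pos_z_3 = 8, radius_3 = 1.5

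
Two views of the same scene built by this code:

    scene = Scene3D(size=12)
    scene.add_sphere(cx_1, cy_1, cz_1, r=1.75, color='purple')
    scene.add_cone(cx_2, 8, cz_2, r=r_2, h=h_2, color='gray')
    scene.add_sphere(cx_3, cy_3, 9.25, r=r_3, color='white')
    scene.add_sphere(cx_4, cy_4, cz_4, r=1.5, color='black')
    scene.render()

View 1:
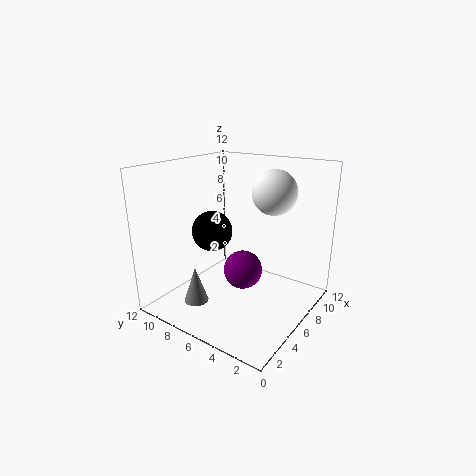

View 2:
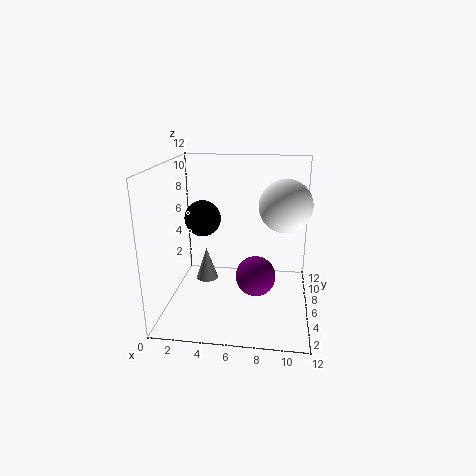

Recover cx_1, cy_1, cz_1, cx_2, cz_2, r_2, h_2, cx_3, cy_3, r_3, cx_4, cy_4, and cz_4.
cx_1 = 7.5; cy_1 = 6.5; cz_1 = 2.25; cx_2 = 2.75; cz_2 = 1; r_2 = 1; h_2 = 3; cx_3 = 9.75; cy_3 = 4.75; r_3 = 2; cx_4 = 3; cy_4 = 6.25; cz_4 = 7.5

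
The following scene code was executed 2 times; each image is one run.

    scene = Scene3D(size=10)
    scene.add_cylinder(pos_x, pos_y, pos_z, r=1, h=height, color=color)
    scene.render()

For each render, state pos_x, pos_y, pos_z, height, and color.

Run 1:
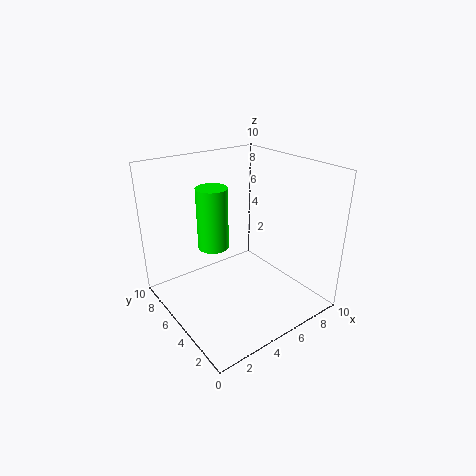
pos_x = 3
pos_y = 5
pos_z = 5
height = 4
color = 'lime'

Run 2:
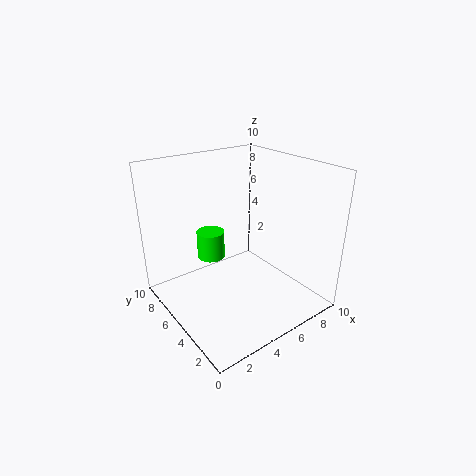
pos_x = 4
pos_y = 7
pos_z = 3
height = 2
color = 'lime'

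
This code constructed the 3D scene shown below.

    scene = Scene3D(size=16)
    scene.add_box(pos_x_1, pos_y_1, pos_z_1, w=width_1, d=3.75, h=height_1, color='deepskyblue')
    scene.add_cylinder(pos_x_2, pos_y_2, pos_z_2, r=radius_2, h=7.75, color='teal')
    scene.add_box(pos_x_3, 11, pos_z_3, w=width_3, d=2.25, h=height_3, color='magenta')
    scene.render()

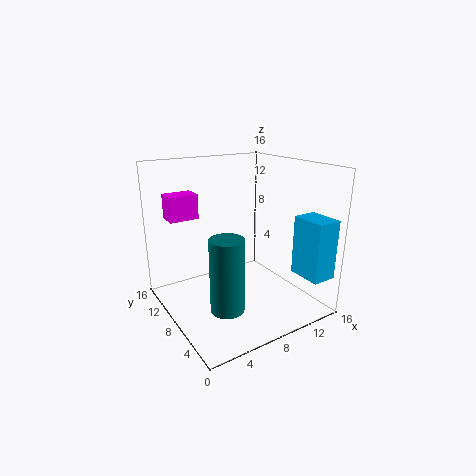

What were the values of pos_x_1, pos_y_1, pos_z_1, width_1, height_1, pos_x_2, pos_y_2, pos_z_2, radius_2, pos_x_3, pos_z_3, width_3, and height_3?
pos_x_1 = 12.75; pos_y_1 = 0.5; pos_z_1 = 4.25; width_1 = 2.75; height_1 = 6.5; pos_x_2 = 4.5; pos_y_2 = 4.5; pos_z_2 = 2; radius_2 = 1.75; pos_x_3 = 1.5; pos_z_3 = 10; width_3 = 3.25; height_3 = 2.75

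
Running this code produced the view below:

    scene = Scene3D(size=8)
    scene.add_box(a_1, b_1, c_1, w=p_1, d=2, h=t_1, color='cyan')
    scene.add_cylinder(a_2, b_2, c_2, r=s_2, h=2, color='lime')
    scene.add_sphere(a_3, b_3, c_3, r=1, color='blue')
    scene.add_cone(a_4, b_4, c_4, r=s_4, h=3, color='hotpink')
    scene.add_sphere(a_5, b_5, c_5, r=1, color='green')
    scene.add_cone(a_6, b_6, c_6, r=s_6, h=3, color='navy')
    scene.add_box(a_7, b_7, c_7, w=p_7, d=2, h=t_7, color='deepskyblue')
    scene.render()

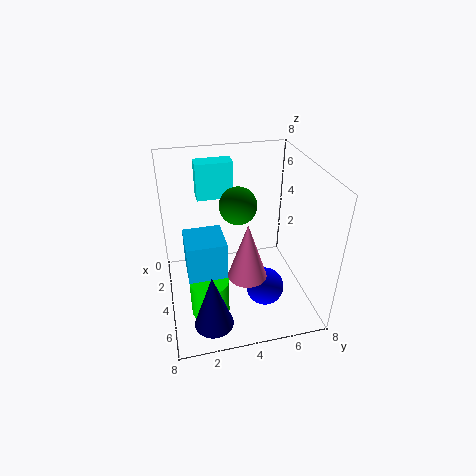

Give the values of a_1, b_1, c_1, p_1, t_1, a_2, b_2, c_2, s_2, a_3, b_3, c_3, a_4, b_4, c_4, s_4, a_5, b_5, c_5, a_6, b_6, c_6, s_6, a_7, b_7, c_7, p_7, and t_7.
a_1 = 2; b_1 = 2; c_1 = 6; p_1 = 1; t_1 = 2; a_2 = 6; b_2 = 2; c_2 = 1; s_2 = 1; a_3 = 6; b_3 = 5; c_3 = 2; a_4 = 6; b_4 = 4; c_4 = 3; s_4 = 1; a_5 = 4; b_5 = 4; c_5 = 6; a_6 = 7; b_6 = 2; c_6 = 1; s_6 = 1; a_7 = 4; b_7 = 1; c_7 = 3; p_7 = 2; t_7 = 2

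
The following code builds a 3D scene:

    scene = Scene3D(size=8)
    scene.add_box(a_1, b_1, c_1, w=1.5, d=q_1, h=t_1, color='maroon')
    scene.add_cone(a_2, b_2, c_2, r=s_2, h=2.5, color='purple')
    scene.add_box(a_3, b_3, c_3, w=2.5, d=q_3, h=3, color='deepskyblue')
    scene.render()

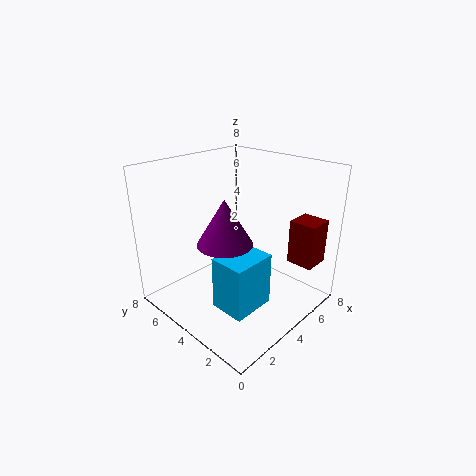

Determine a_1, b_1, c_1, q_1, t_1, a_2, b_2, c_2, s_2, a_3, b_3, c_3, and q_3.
a_1 = 6
b_1 = 0.5
c_1 = 2.5
q_1 = 1.5
t_1 = 2.5
a_2 = 3
b_2 = 4
c_2 = 4
s_2 = 1.5
a_3 = 2
b_3 = 2
c_3 = 0.5
q_3 = 2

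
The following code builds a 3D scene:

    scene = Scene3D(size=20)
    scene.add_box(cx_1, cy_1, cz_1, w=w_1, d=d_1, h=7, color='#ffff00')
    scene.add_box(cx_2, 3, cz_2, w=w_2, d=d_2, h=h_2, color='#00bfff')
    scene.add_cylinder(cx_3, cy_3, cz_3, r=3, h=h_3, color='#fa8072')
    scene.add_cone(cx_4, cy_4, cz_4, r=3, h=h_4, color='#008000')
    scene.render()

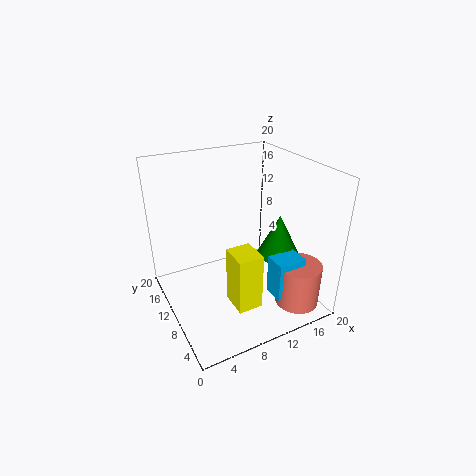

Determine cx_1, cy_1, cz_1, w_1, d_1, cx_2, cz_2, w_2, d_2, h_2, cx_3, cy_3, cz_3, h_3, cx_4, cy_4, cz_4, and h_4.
cx_1 = 5.5; cy_1 = 1; cz_1 = 5.5; w_1 = 3; d_1 = 3.5; cx_2 = 12.5; cz_2 = 3; w_2 = 4; d_2 = 3; h_2 = 5.5; cx_3 = 16; cy_3 = 3.5; cz_3 = 1.5; h_3 = 6; cx_4 = 15.5; cy_4 = 8; cz_4 = 7; h_4 = 6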